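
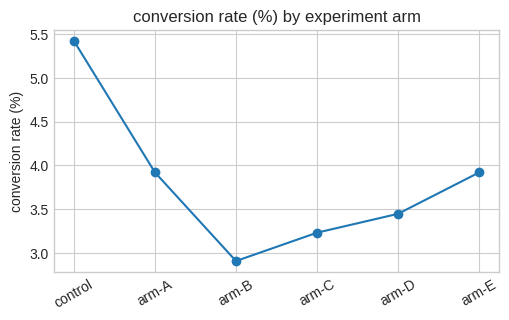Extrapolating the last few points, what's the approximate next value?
Last three: 3.0, 3.5, 4.0 → slope ≈ 0.5/step → next ≈ 4.5.

≈ 4.5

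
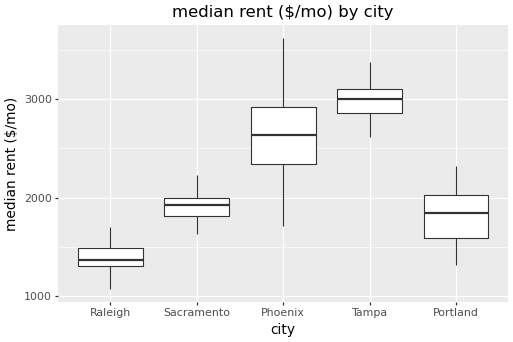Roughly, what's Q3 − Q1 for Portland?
≈ 400

Q3 ≈ 2000, Q1 ≈ 1600; IQR ≈ 400.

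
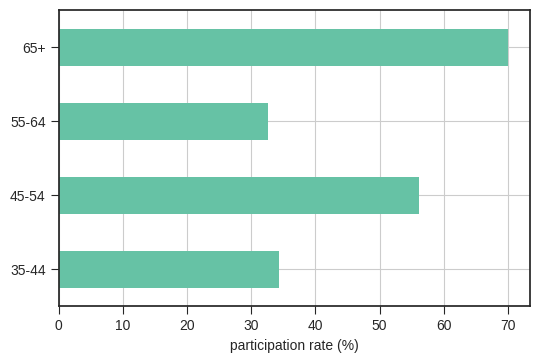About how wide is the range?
≈ 40

Max 65+ ≈ 70, min 55-64 ≈ 30; range ≈ 40.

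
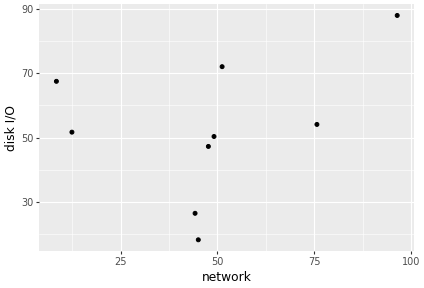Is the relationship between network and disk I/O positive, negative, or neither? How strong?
Points are positively correlated; weak (|r| ≈ 0.3).

positive, weak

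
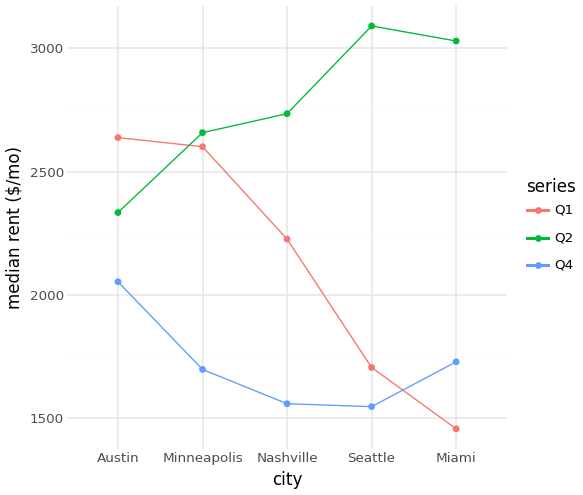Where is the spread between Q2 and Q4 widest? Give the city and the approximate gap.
Seattle: Q2 ≈ 3000, Q4 ≈ 1600 → gap ≈ 1400. Next-largest (Miami) is only ≈ 1200.

Seattle, ≈ 1400 $/mo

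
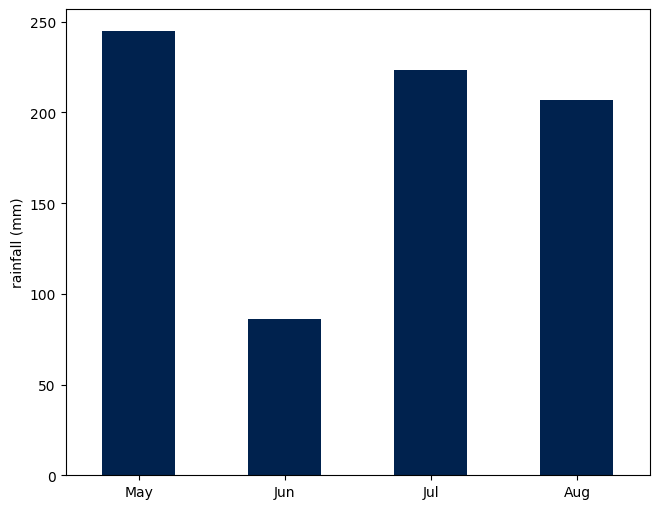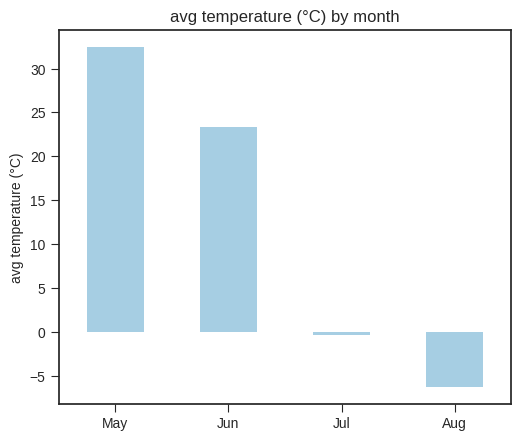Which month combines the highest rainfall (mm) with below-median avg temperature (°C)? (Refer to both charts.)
Jul

Chart 2 median avg temperature (°C) ≈ 10; below-median months: Jul, Aug. Among those, Jul has the highest rainfall (mm) (≈ 225).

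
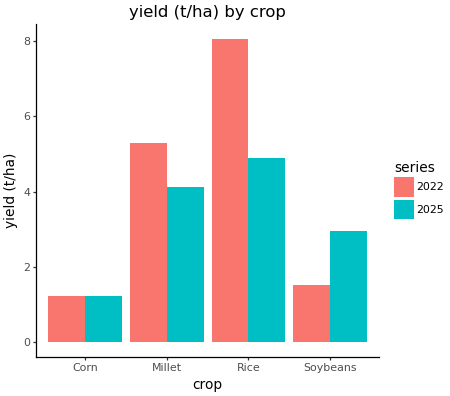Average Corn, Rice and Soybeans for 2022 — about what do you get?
(1 + 8 + 2) / 3 ≈ 4.

≈ 4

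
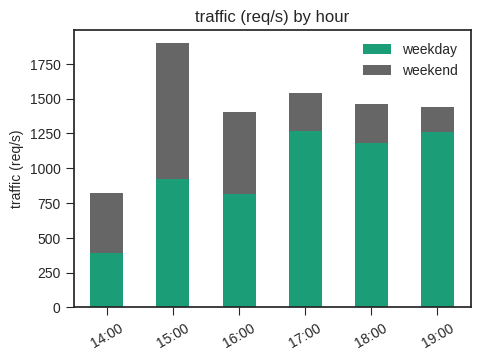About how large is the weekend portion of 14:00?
≈ 400

weekend top ≈ 800, bottom ≈ 400; segment ≈ 400.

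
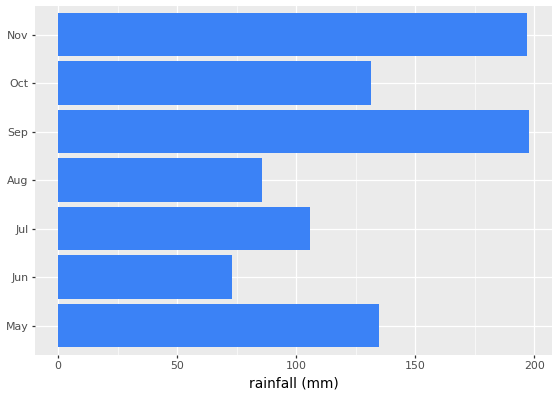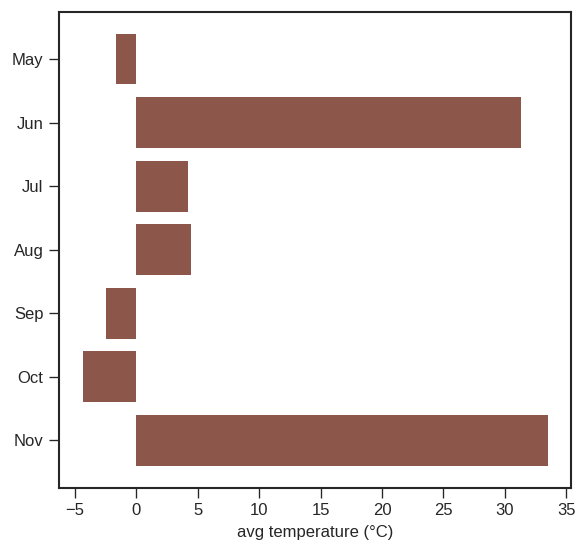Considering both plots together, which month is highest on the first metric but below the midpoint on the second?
Sep

Chart 2 median avg temperature (°C) ≈ 5; below-median months: May, Sep, Oct. Among those, Sep has the highest rainfall (mm) (≈ 200).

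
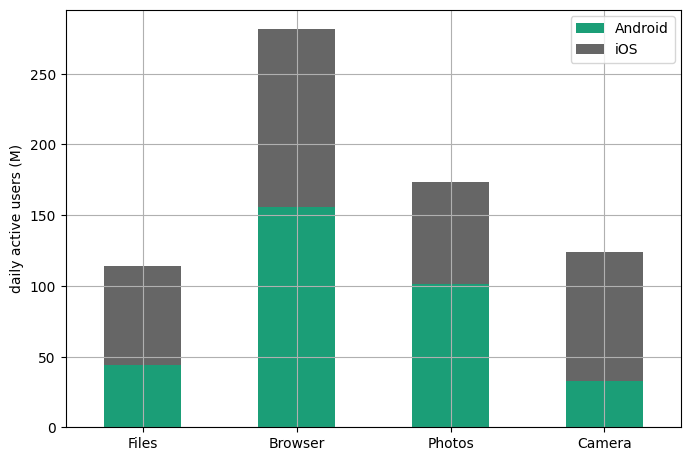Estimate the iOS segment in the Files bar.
iOS top ≈ 125, bottom ≈ 50; segment ≈ 75.

≈ 75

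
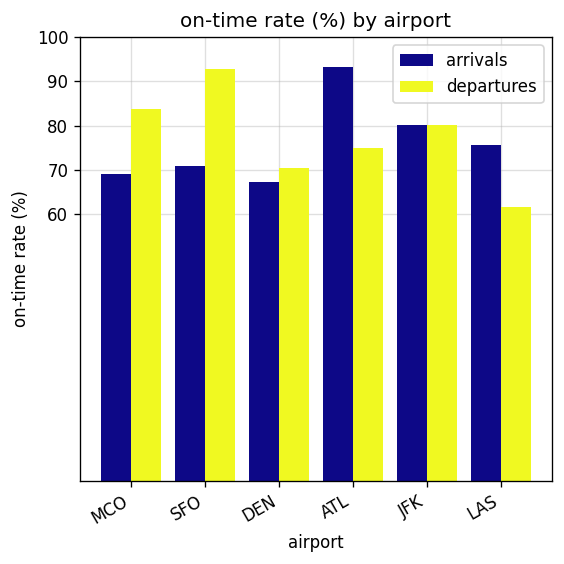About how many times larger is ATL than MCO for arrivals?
ATL ≈ 90, MCO ≈ 70; 90/70 ≈ 1.29.

≈ 1.29×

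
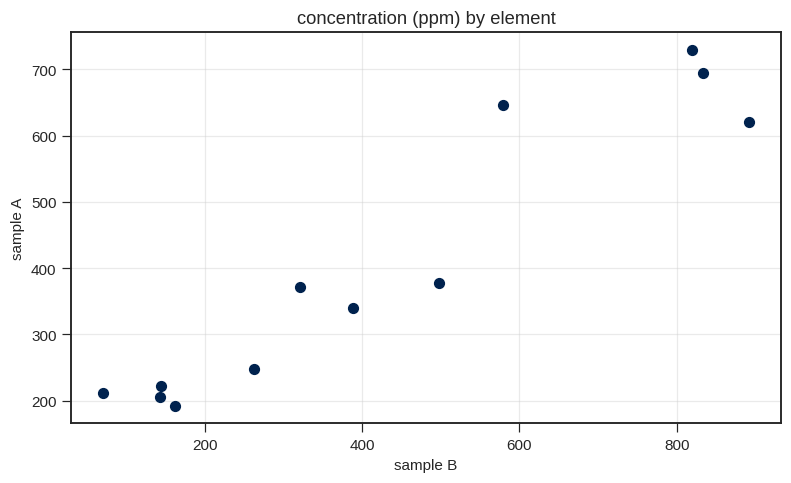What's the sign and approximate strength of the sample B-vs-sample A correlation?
positive, strong

Points are positively correlated; strong (|r| ≈ 1.0).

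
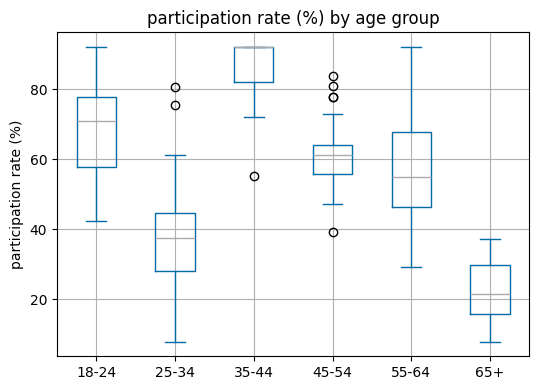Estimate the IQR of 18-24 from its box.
Q3 ≈ 80, Q1 ≈ 60; IQR ≈ 20.

≈ 20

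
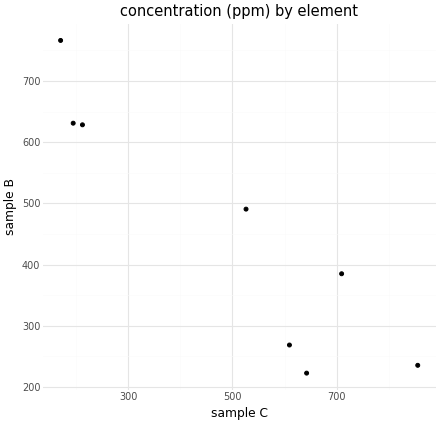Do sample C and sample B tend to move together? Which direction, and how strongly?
negative, strong

Points are negatively correlated; strong (|r| ≈ 0.9).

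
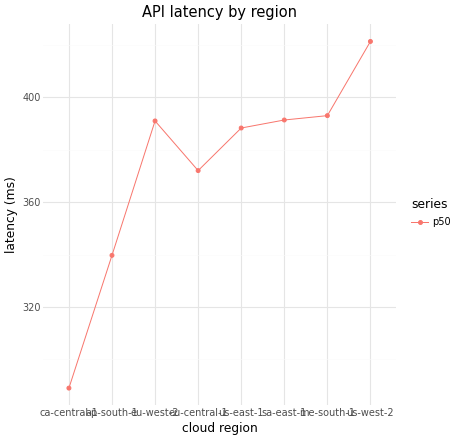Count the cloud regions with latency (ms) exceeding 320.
7

Above 320: ap-south-1, eu-west-2, eu-central-1, us-east-1, sa-east-1, me-south-1, us-west-2.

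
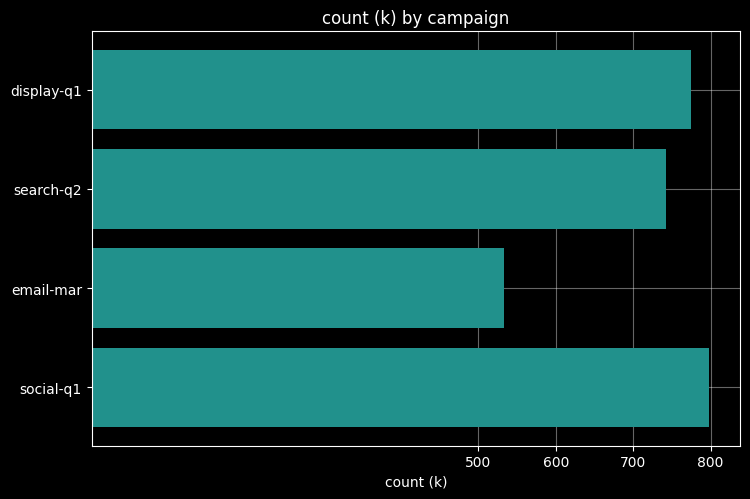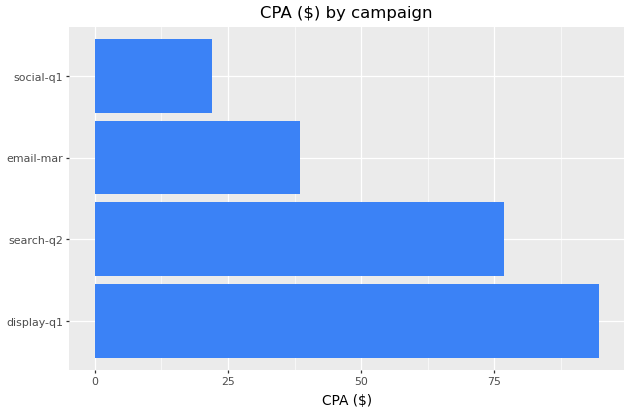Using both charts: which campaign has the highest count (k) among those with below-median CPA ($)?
social-q1

Chart 2 median CPA ($) ≈ 60; below-median campaigns: email-mar, social-q1. Among those, social-q1 has the highest count (k) (≈ 800).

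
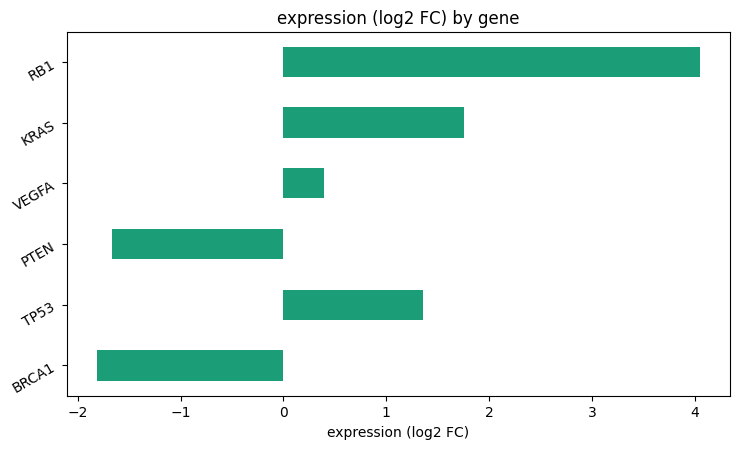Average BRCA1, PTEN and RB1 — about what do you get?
≈ 0.17

(-2.0 + -1.5 + 4.0) / 3 ≈ 0.17.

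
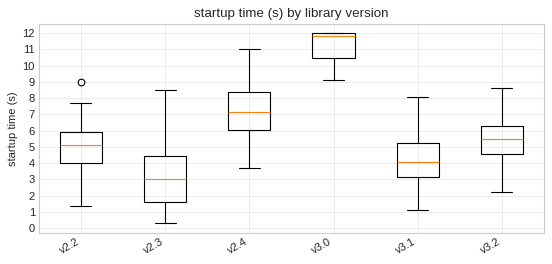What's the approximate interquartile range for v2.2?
Q3 ≈ 6, Q1 ≈ 4; IQR ≈ 2.

≈ 2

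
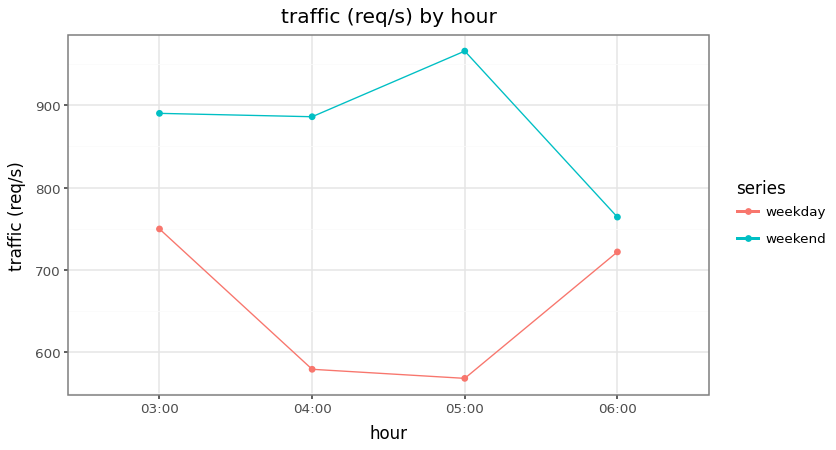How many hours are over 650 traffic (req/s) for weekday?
Above 650: 03:00, 06:00.

2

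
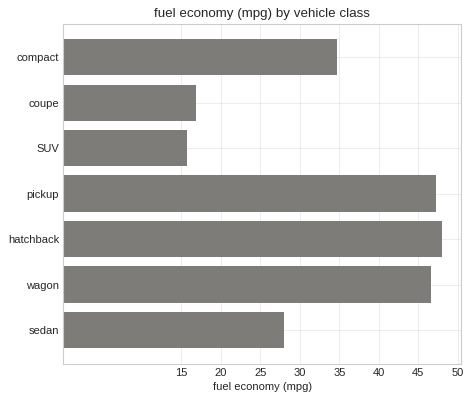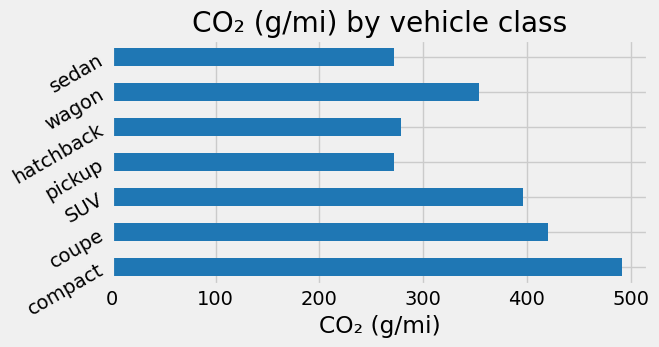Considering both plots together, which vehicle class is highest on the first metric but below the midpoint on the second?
hatchback

Chart 2 median CO₂ (g/mi) ≈ 350; below-median vehicle classes: pickup, hatchback, sedan. Among those, hatchback has the highest fuel economy (mpg) (≈ 50).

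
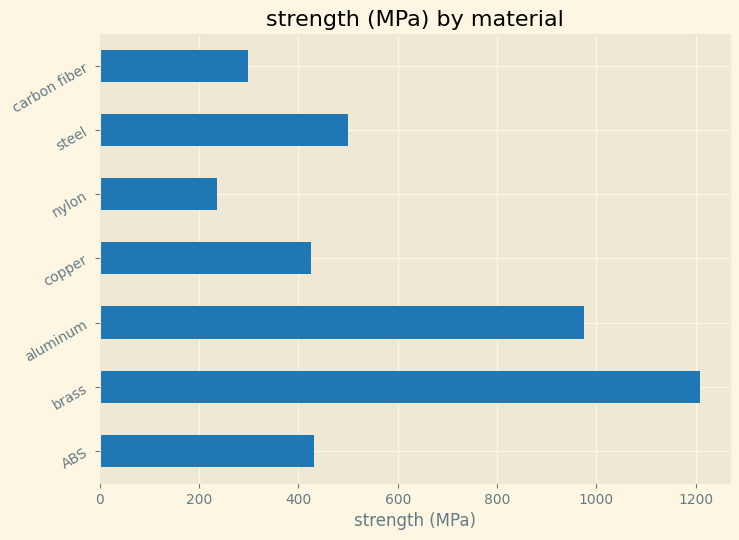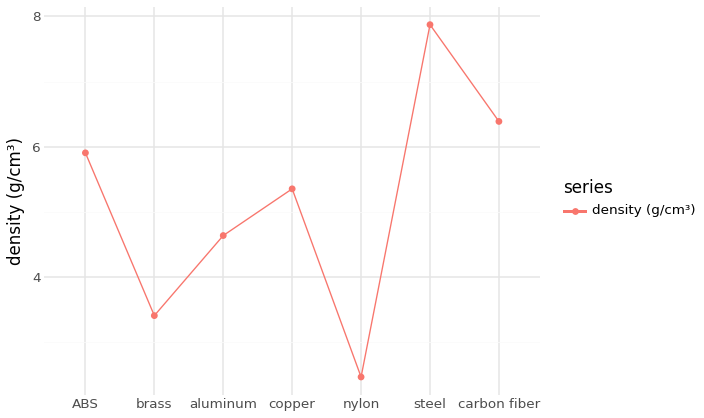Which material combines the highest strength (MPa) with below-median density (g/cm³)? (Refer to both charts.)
brass

Chart 2 median density (g/cm³) ≈ 5; below-median materials: brass, aluminum, nylon. Among those, brass has the highest strength (MPa) (≈ 1200).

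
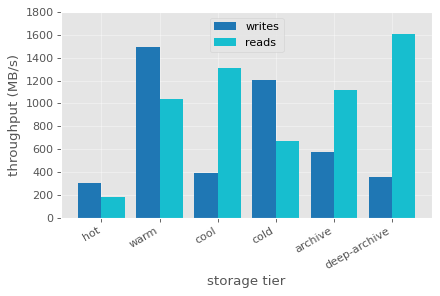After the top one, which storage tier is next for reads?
Top 3 for reads: deep-archive ≈ 1600, cool ≈ 1400, archive ≈ 1200.

cool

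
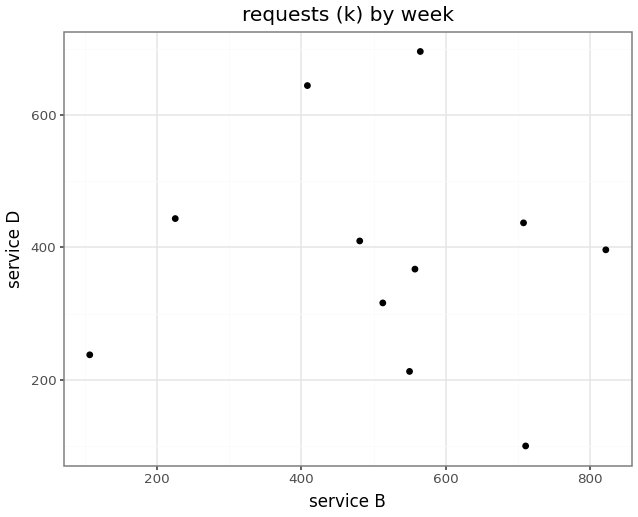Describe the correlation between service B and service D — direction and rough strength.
no clear correlation

Points are roughly uncorrelated; weak (|r| ≈ 0.1).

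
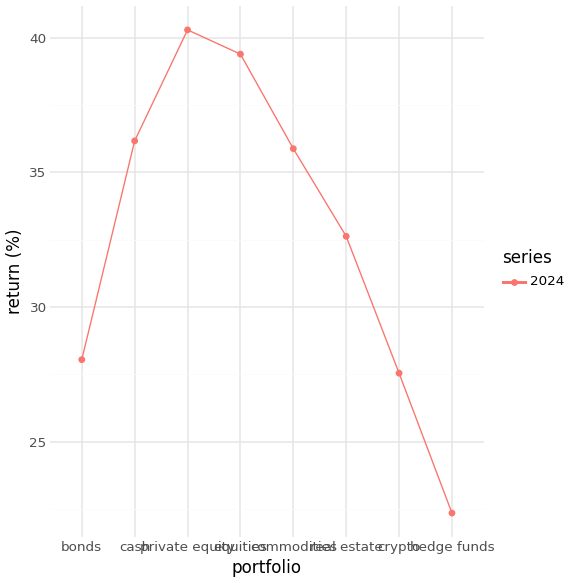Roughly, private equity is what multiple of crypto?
≈ 1.43×

private equity ≈ 40, crypto ≈ 28; 40/28 ≈ 1.43.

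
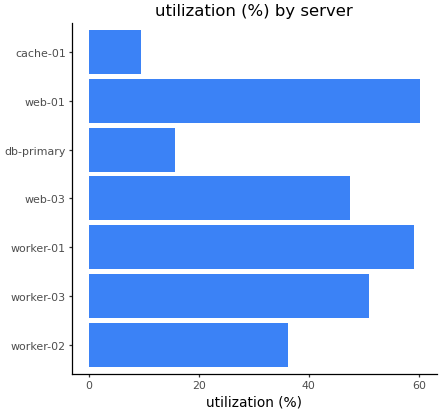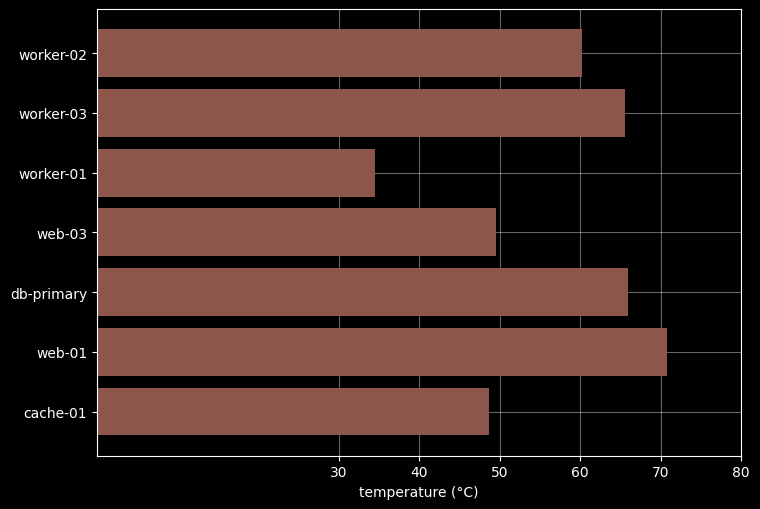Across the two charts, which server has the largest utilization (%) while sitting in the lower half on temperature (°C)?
worker-01

Chart 2 median temperature (°C) ≈ 60; below-median servers: worker-01, web-03, cache-01. Among those, worker-01 has the highest utilization (%) (≈ 60).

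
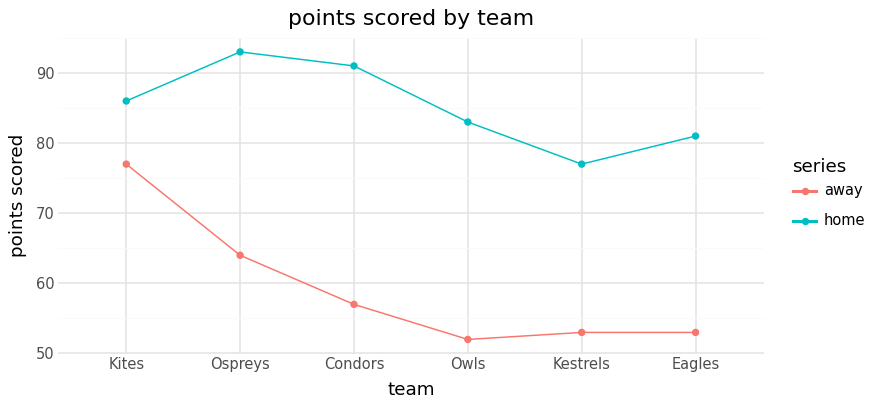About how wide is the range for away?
≈ 25

Max Kites ≈ 75, min Owls ≈ 50; range ≈ 25.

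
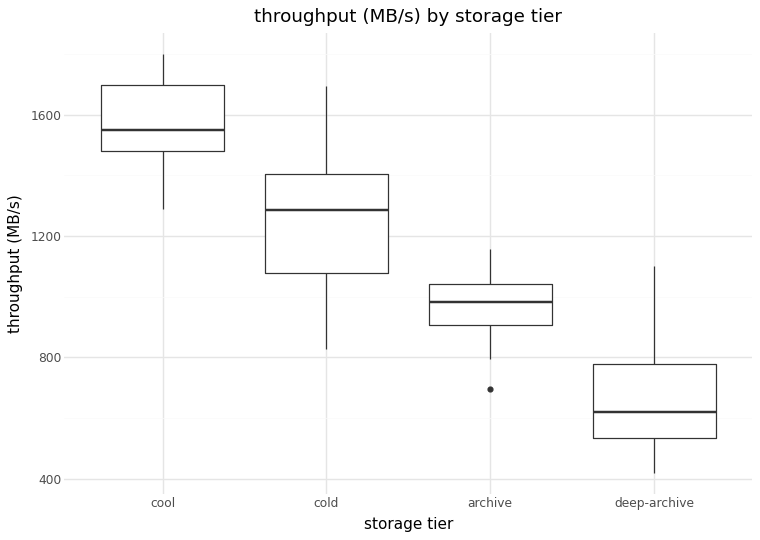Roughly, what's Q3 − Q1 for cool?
Q3 ≈ 1700, Q1 ≈ 1500; IQR ≈ 200.

≈ 200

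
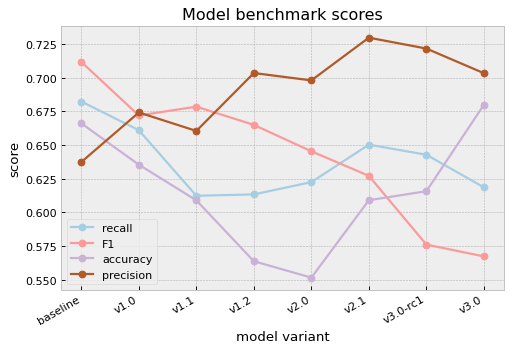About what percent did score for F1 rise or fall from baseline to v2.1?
baseline ≈ 0.72, v2.1 ≈ 0.62; (0.62 − 0.72) / 0.72 ≈ -13.9%.

≈ -13.9%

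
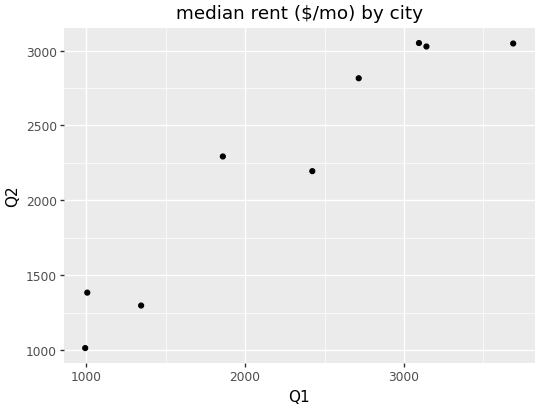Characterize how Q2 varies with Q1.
Points are positively correlated; strong (|r| ≈ 1.0).

positive, strong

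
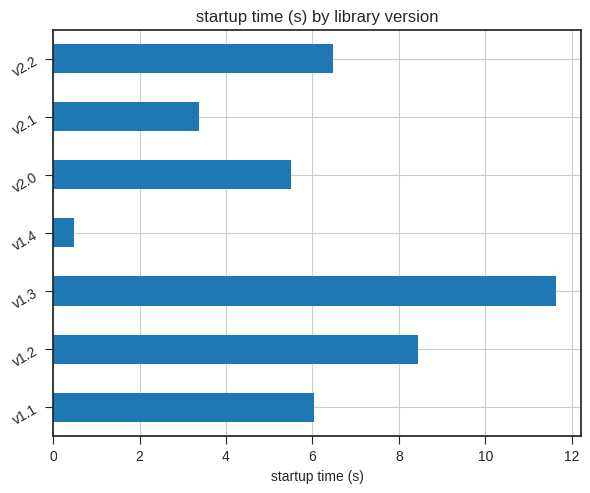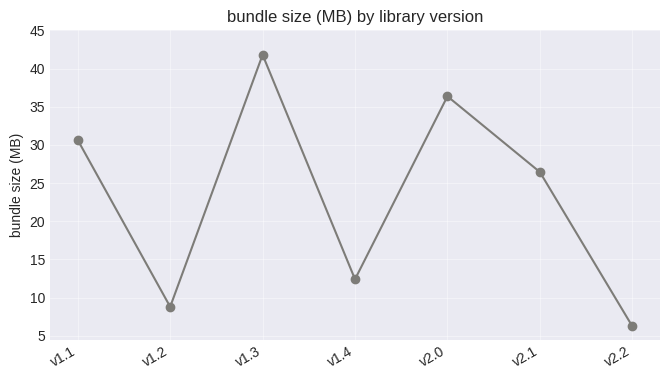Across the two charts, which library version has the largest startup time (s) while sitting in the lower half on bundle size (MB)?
Chart 2 median bundle size (MB) ≈ 25; below-median library versions: v1.2, v1.4, v2.2. Among those, v1.2 has the highest startup time (s) (≈ 8).

v1.2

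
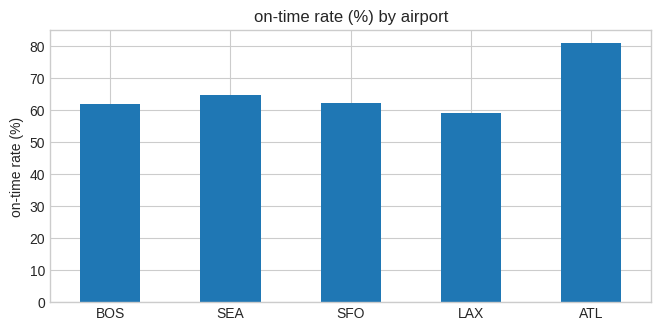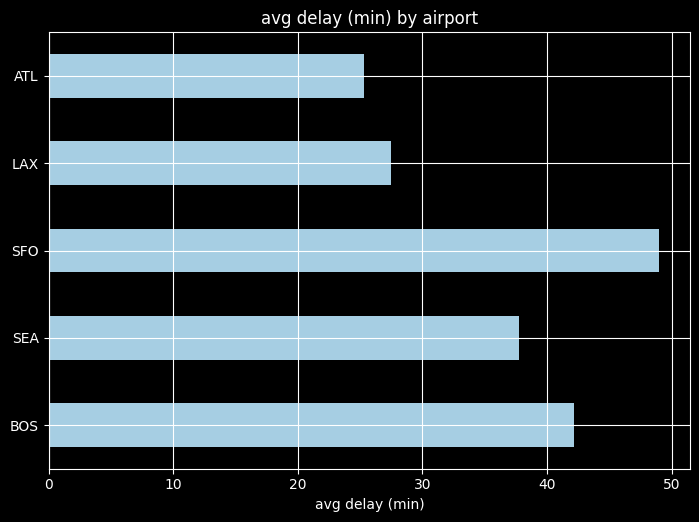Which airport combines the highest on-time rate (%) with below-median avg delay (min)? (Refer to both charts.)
ATL

Chart 2 median avg delay (min) ≈ 40; below-median airports: LAX, ATL. Among those, ATL has the highest on-time rate (%) (≈ 80).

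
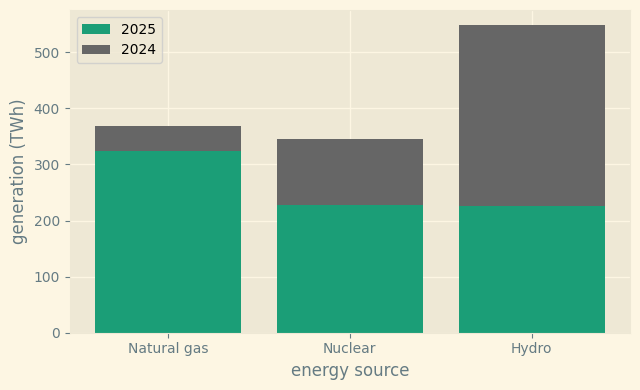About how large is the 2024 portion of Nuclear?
≈ 100

2024 top ≈ 350, bottom ≈ 250; segment ≈ 100.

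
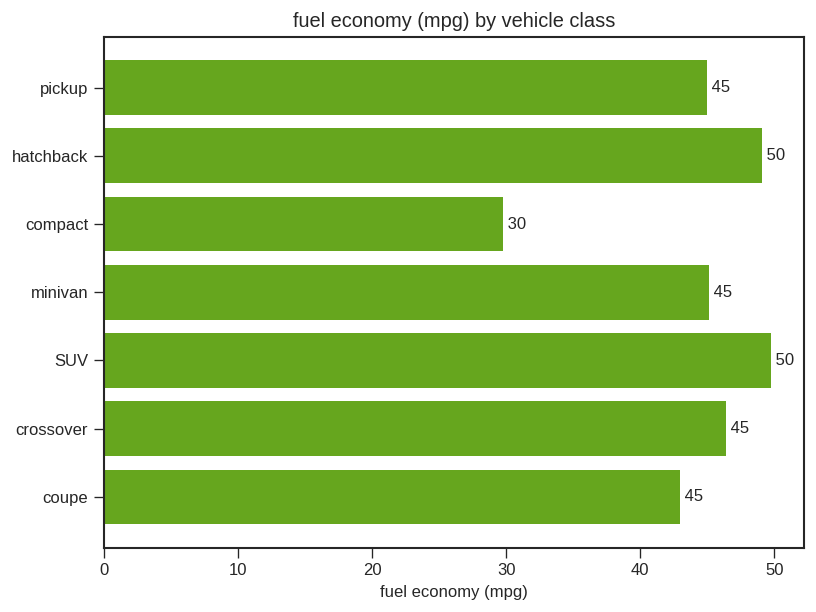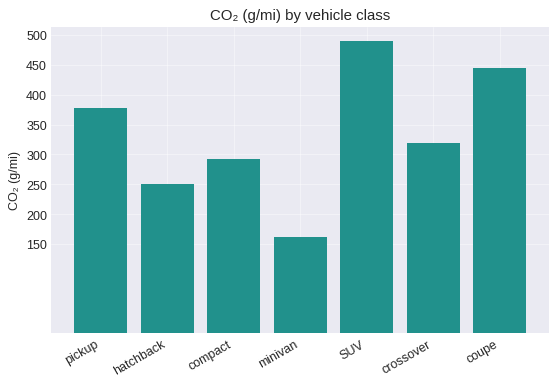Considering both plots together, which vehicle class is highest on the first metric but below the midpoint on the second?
Chart 2 median CO₂ (g/mi) ≈ 300; below-median vehicle classes: hatchback, compact, minivan. Among those, hatchback has the highest fuel economy (mpg) (≈ 50).

hatchback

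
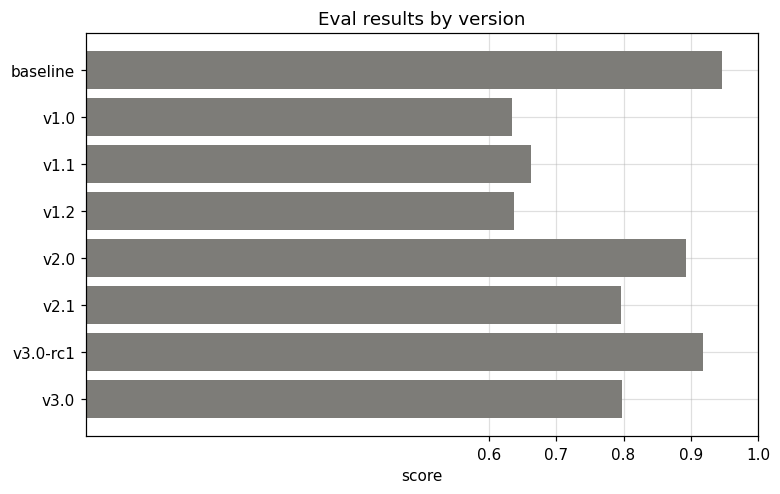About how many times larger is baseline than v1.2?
≈ 1.5×

baseline ≈ 0.9, v1.2 ≈ 0.6; 0.9/0.6 ≈ 1.5.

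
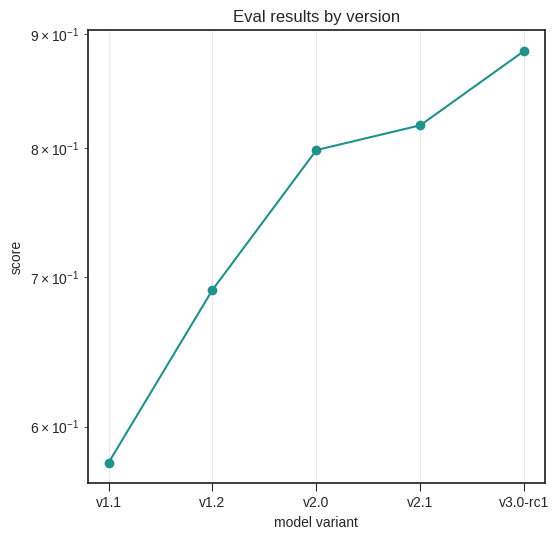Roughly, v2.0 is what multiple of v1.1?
≈ 1.33×

v2.0 ≈ 0.80, v1.1 ≈ 0.60; 0.80/0.60 ≈ 1.33.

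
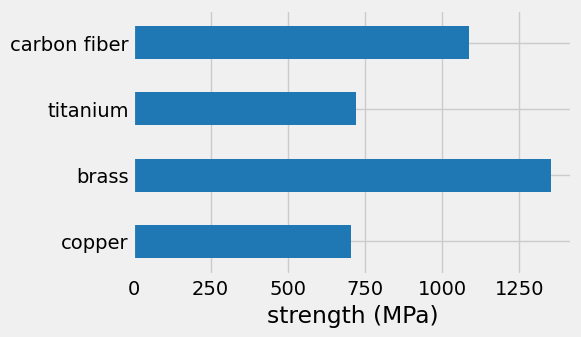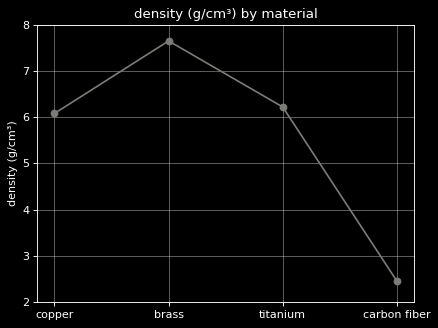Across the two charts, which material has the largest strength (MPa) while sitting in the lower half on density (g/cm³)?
Chart 2 median density (g/cm³) ≈ 6; below-median materials: copper, carbon fiber. Among those, carbon fiber has the highest strength (MPa) (≈ 1000).

carbon fiber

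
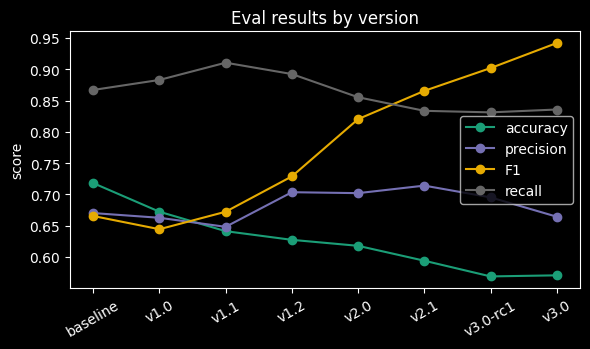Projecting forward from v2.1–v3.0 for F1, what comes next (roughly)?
Last three: 0.85, 0.90, 0.95 → slope ≈ 0.05/step → next ≈ 1.

≈ 1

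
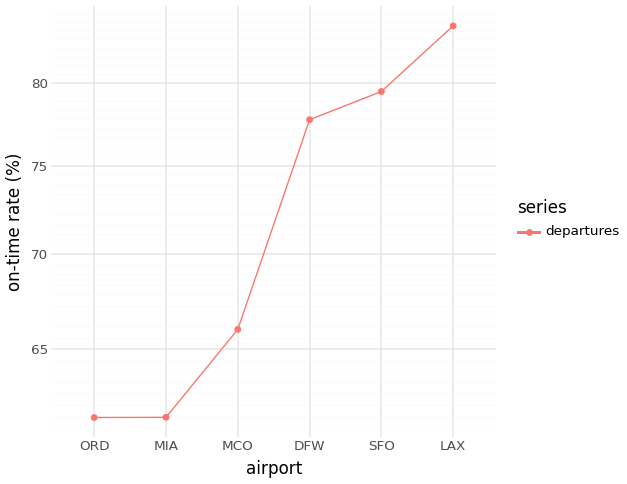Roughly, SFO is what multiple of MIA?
≈ 1.29×

SFO ≈ 80, MIA ≈ 62; 80/62 ≈ 1.29.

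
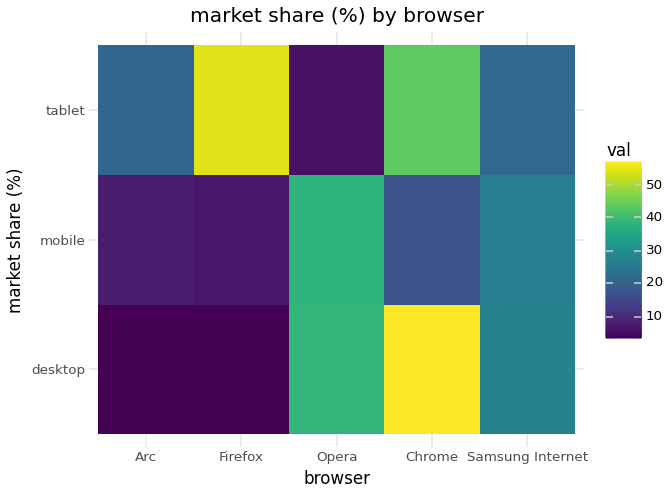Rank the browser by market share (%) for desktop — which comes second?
Top 3 for desktop: Chrome ≈ 55, Opera ≈ 40, Samsung Internet ≈ 25.

Opera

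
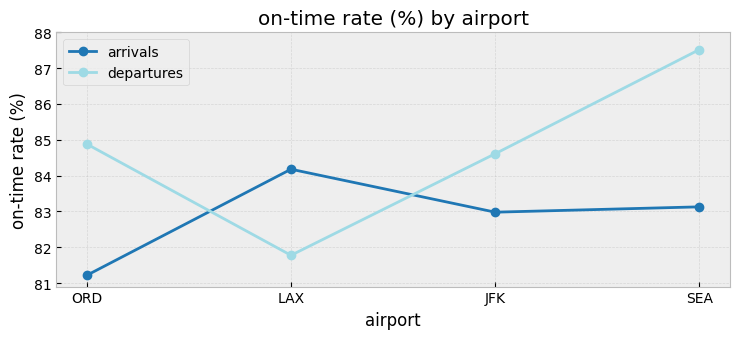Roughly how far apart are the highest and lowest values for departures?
≈ 6

Max SEA ≈ 88, min LAX ≈ 82; range ≈ 6.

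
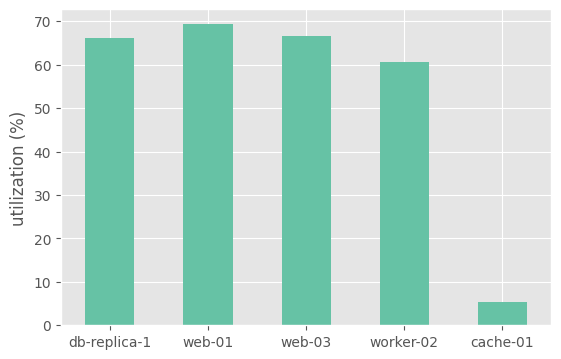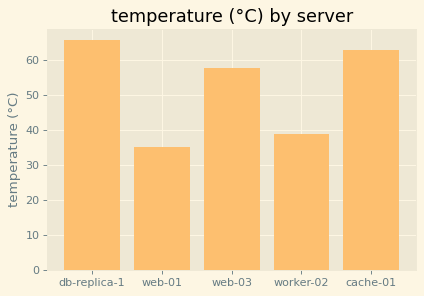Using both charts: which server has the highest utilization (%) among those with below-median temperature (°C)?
web-01

Chart 2 median temperature (°C) ≈ 60; below-median servers: web-01, worker-02. Among those, web-01 has the highest utilization (%) (≈ 70).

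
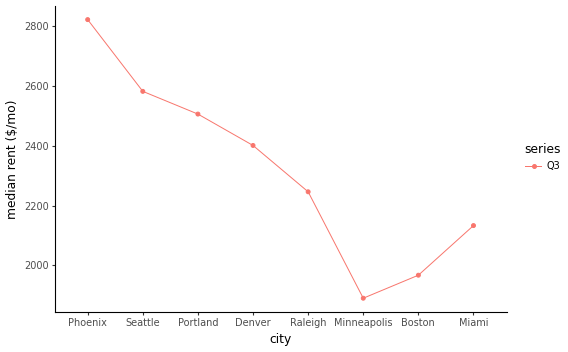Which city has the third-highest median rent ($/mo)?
Top 4: Phoenix ≈ 2800, Seattle ≈ 2600, Portland ≈ 2500, Denver ≈ 2400.

Portland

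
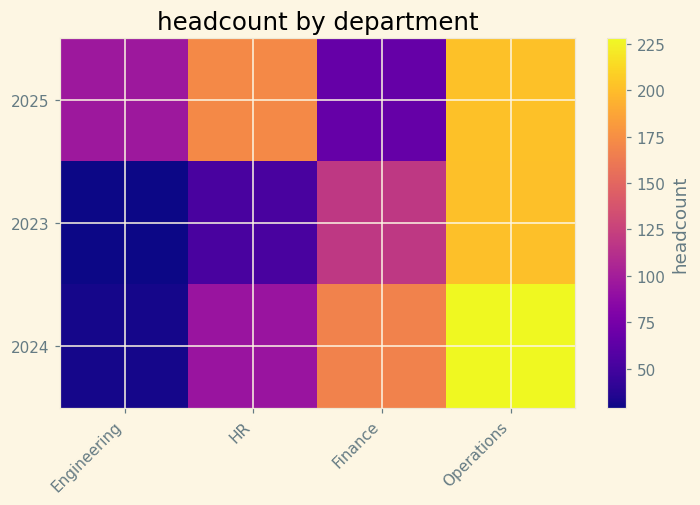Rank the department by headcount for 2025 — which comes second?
HR

Top 3 for 2025: Operations ≈ 200, HR ≈ 180, Engineering ≈ 100.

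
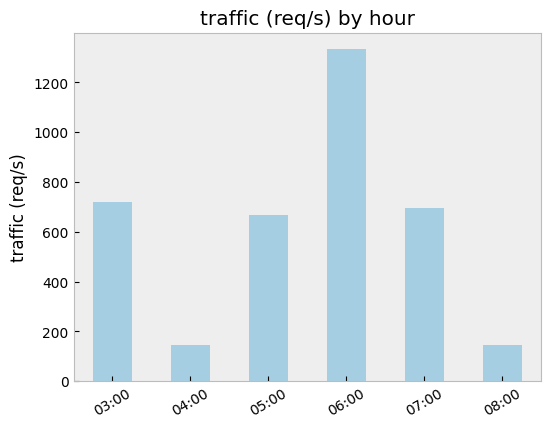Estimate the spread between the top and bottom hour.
≈ 1200

Max 06:00 ≈ 1400, min 04:00 ≈ 200; range ≈ 1200.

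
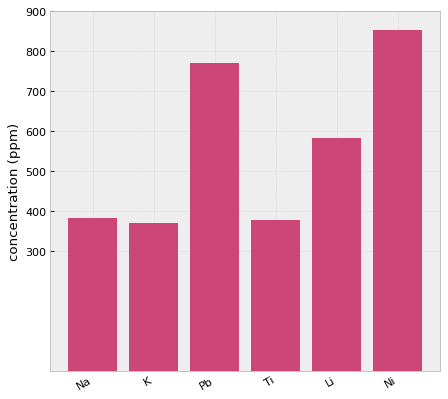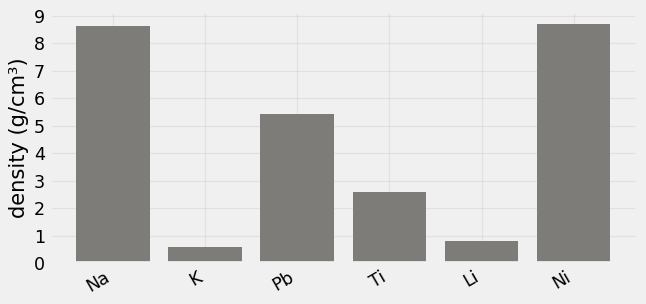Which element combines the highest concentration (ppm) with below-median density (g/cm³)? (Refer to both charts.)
Li

Chart 2 median density (g/cm³) ≈ 4; below-median elements: K, Ti, Li. Among those, Li has the highest concentration (ppm) (≈ 600).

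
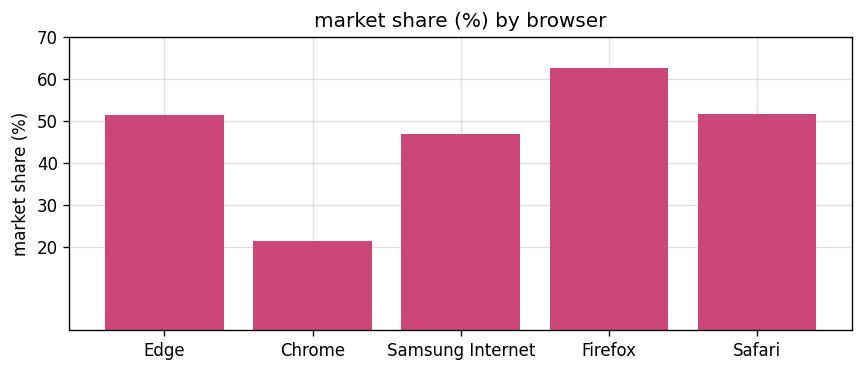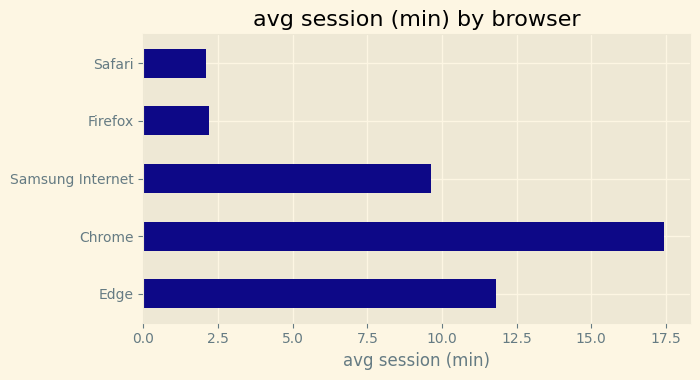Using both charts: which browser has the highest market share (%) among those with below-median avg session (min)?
Chart 2 median avg session (min) ≈ 10; below-median browsers: Firefox, Safari. Among those, Firefox has the highest market share (%) (≈ 60).

Firefox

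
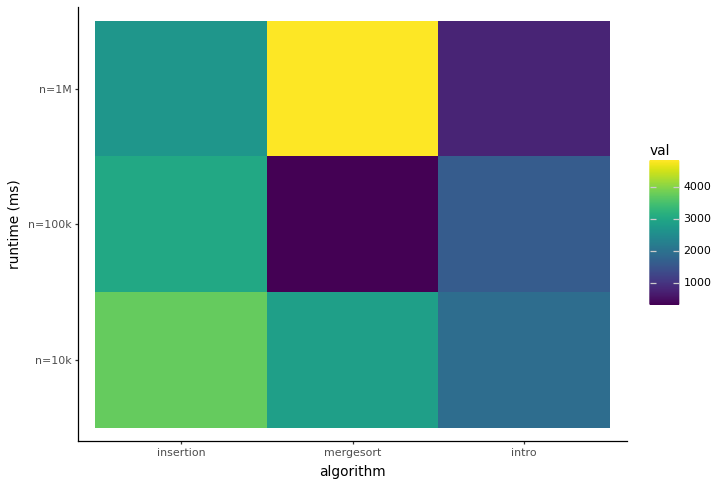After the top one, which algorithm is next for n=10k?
mergesort

Top 3 for n=10k: insertion ≈ 4000, mergesort ≈ 3000, intro ≈ 2000.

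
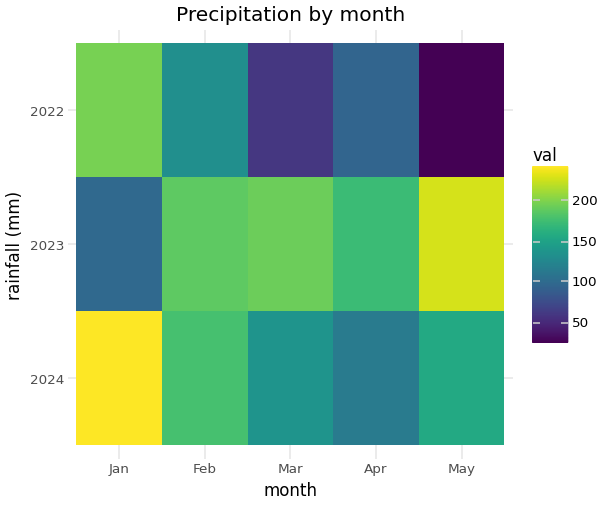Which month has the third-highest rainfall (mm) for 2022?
Apr

Top 4 for 2022: Jan ≈ 200, Feb ≈ 140, Apr ≈ 100, Mar ≈ 60.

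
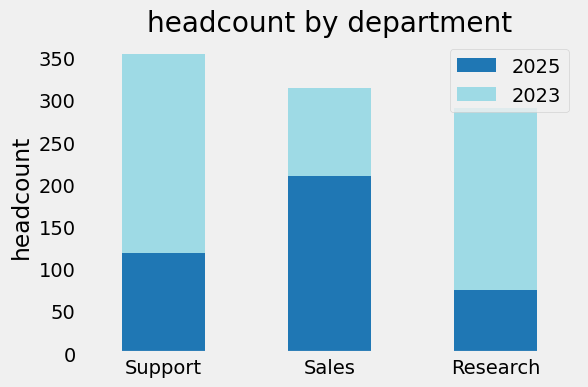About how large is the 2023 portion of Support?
2023 top ≈ 350, bottom ≈ 100; segment ≈ 250.

≈ 250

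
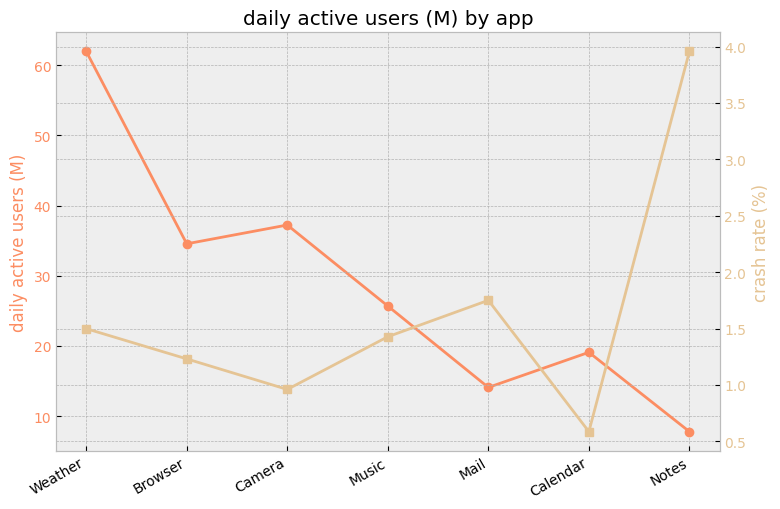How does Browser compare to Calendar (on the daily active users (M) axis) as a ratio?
≈ 1.75×

Browser ≈ 35, Calendar ≈ 20; 35/20 ≈ 1.75.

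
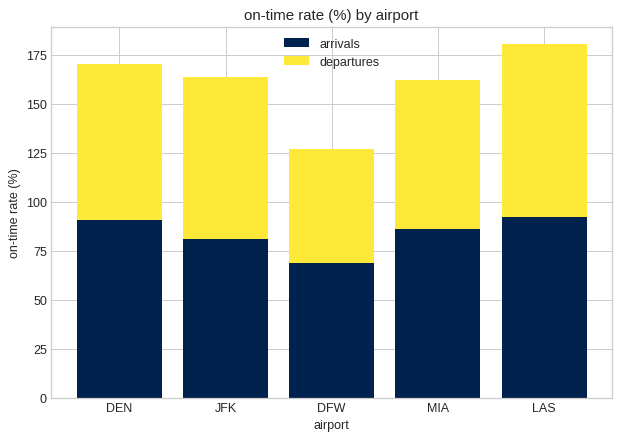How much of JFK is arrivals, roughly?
arrivals top ≈ 80, bottom ≈ 0; segment ≈ 80.

≈ 80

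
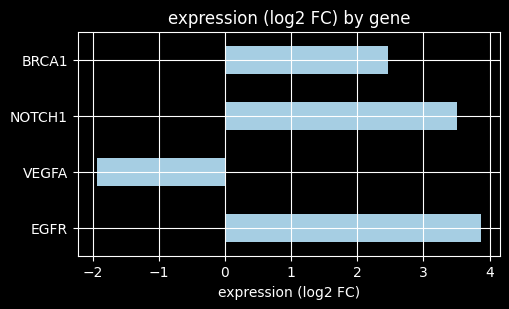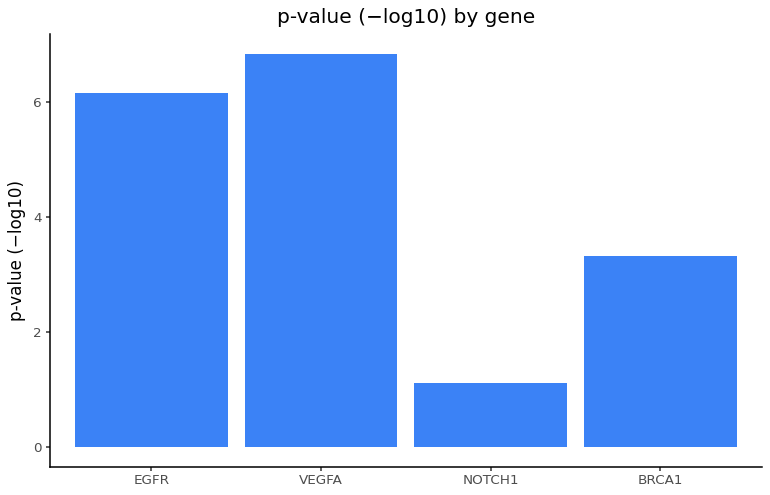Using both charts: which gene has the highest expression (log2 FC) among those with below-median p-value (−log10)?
NOTCH1

Chart 2 median p-value (−log10) ≈ 5; below-median genes: NOTCH1, BRCA1. Among those, NOTCH1 has the highest expression (log2 FC) (≈ 3.5).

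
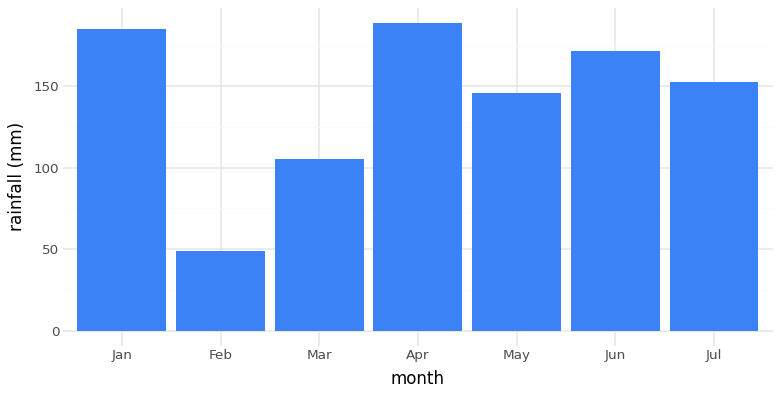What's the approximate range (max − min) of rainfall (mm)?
Max Apr ≈ 180, min Feb ≈ 40; range ≈ 140.

≈ 140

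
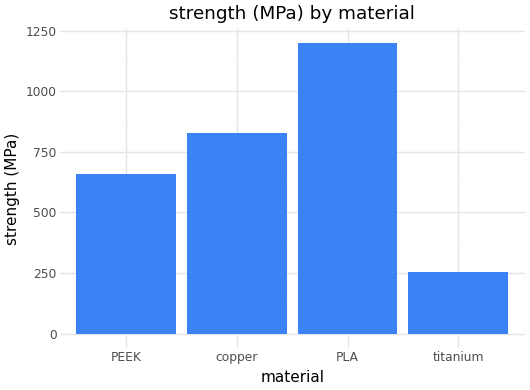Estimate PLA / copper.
PLA ≈ 1200, copper ≈ 800; 1200/800 ≈ 1.5.

≈ 1.5×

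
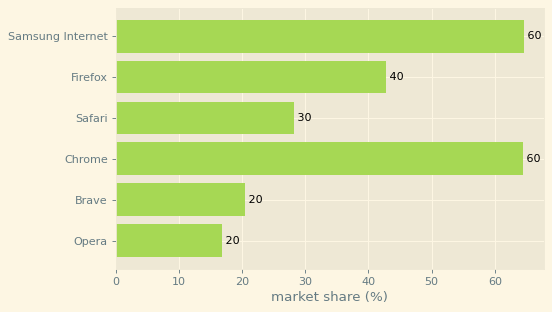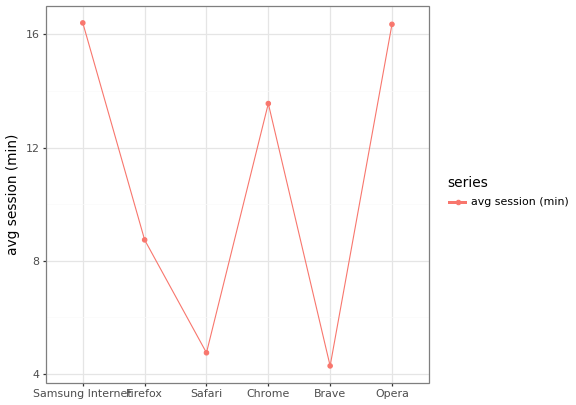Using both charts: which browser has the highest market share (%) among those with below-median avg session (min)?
Chart 2 median avg session (min) ≈ 12; below-median browsers: Firefox, Safari, Brave. Among those, Firefox has the highest market share (%) (≈ 40).

Firefox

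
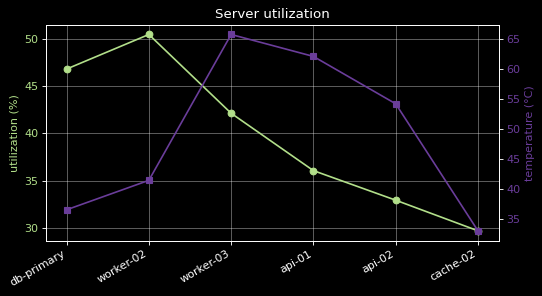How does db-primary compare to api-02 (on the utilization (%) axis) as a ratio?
db-primary ≈ 46, api-02 ≈ 32; 46/32 ≈ 1.44.

≈ 1.44×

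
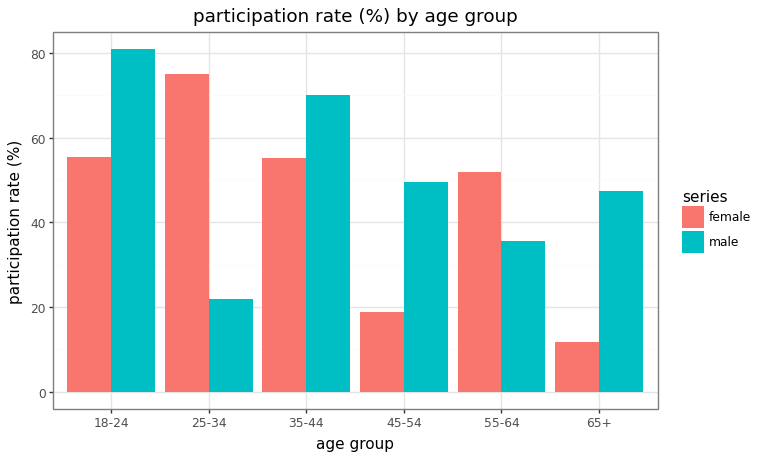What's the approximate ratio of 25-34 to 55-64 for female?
25-34 ≈ 70, 55-64 ≈ 50; 70/50 ≈ 1.4.

≈ 1.4×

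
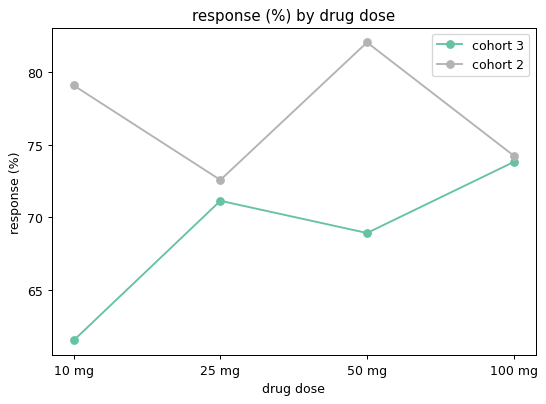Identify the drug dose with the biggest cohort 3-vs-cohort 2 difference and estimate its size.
10 mg, ≈ 18 %

10 mg: cohort 3 ≈ 62, cohort 2 ≈ 80 → gap ≈ 18. Next-largest (50 mg) is only ≈ 14.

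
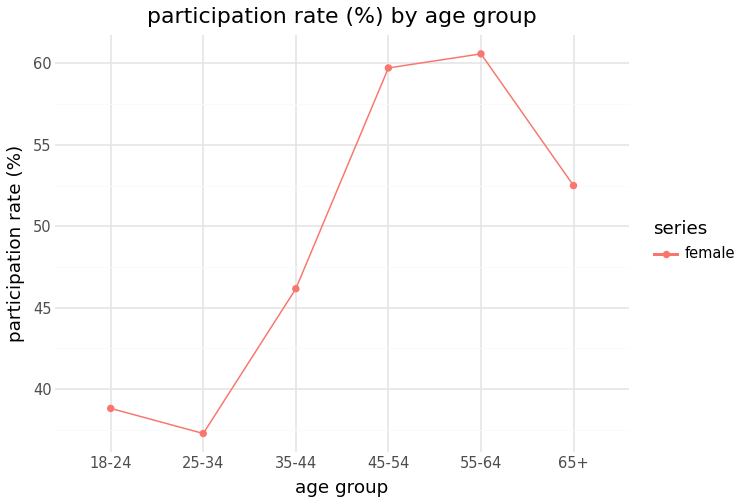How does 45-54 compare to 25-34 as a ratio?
≈ 1.58×

45-54 ≈ 60, 25-34 ≈ 38; 60/38 ≈ 1.58.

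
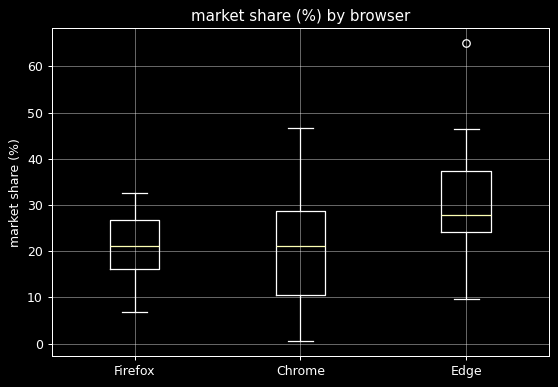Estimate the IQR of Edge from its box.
≈ 13

Q3 ≈ 37, Q1 ≈ 24; IQR ≈ 13.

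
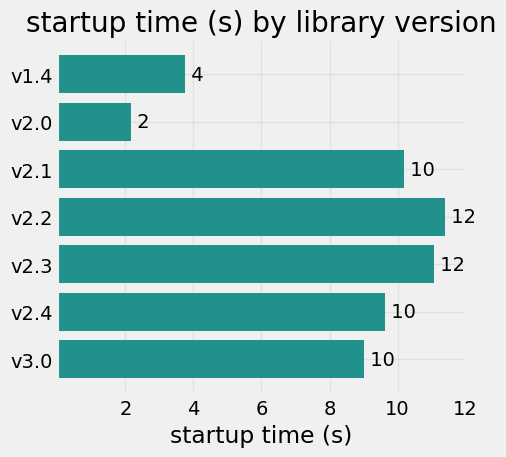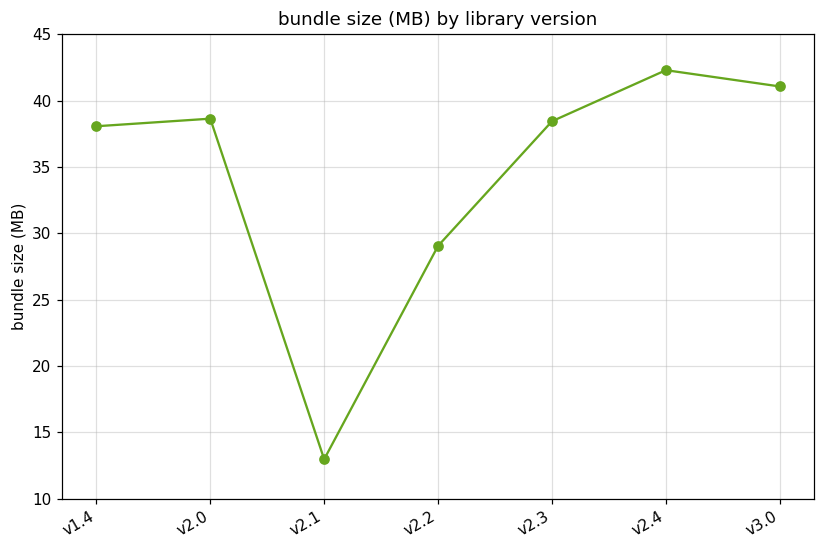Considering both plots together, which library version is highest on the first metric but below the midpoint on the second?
Chart 2 median bundle size (MB) ≈ 40; below-median library versions: v1.4, v2.1, v2.2. Among those, v2.2 has the highest startup time (s) (≈ 12).

v2.2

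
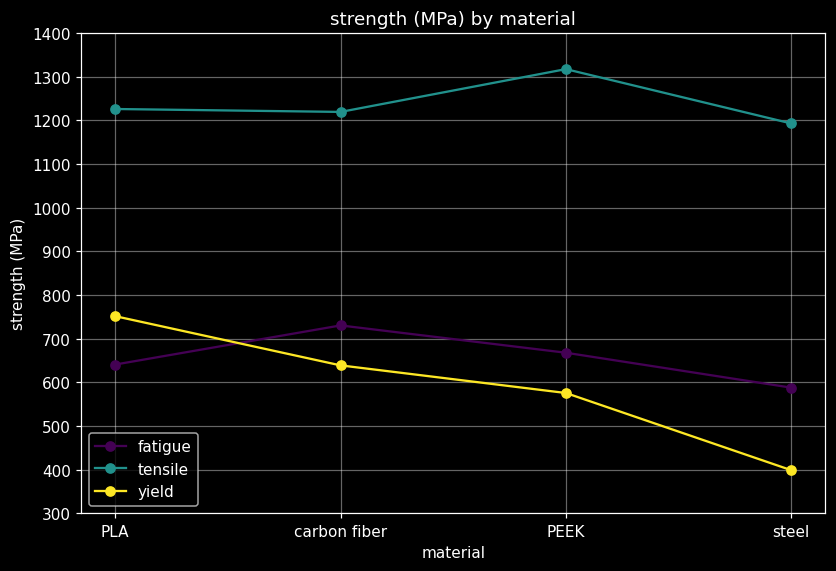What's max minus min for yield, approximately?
≈ 400

Max PLA ≈ 800, min steel ≈ 400; range ≈ 400.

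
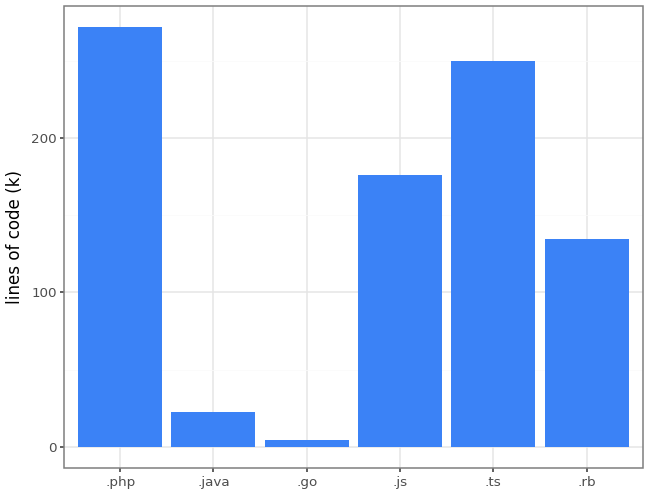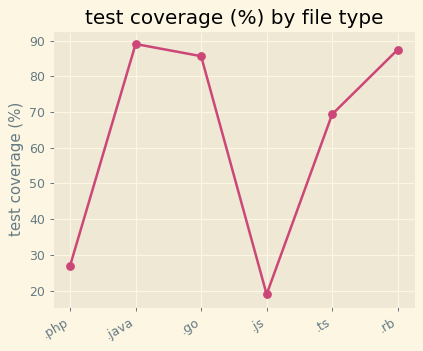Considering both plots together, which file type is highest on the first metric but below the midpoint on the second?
.php

Chart 2 median test coverage (%) ≈ 80; below-median file types: .php, .js, .ts. Among those, .php has the highest lines of code (k) (≈ 275).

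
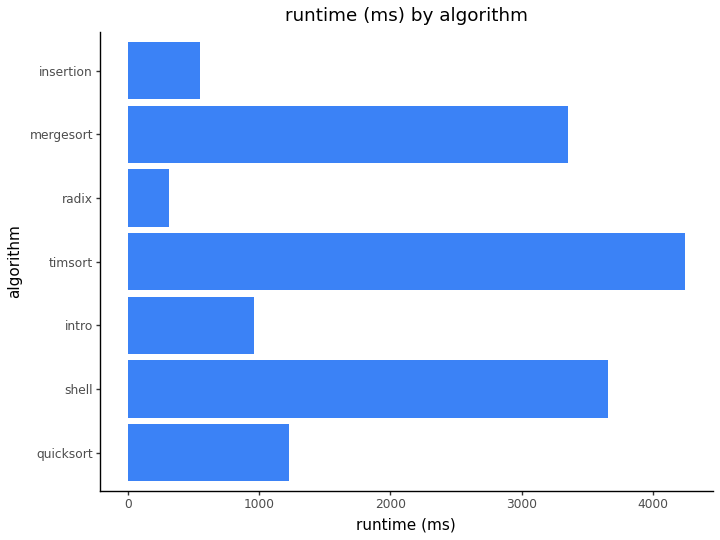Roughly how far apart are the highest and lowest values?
Max timsort ≈ 4000, min radix ≈ 500; range ≈ 3500.

≈ 3500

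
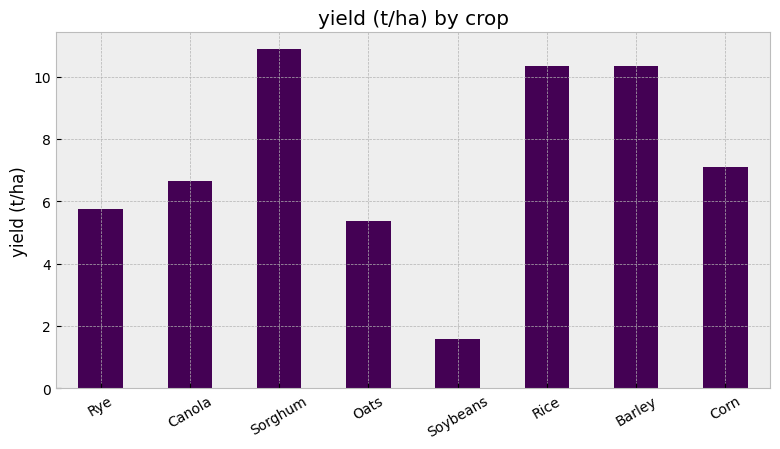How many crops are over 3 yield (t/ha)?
7

Above 3: Rye, Canola, Sorghum, Oats, Rice, Barley, Corn.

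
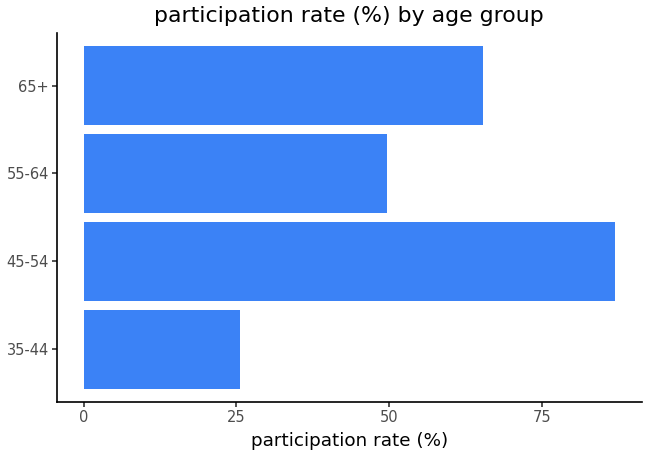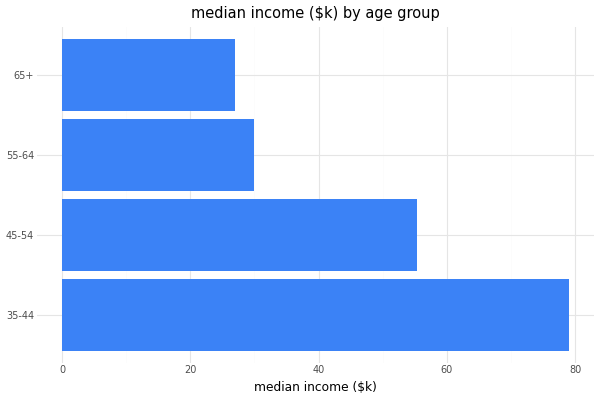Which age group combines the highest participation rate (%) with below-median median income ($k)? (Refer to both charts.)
65+

Chart 2 median median income ($k) ≈ 40; below-median age groups: 55-64, 65+. Among those, 65+ has the highest participation rate (%) (≈ 70).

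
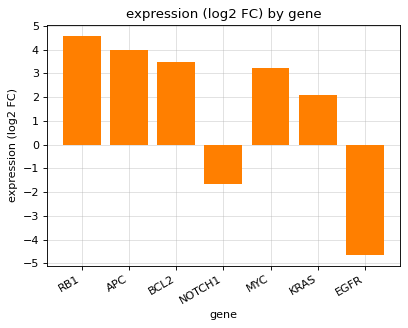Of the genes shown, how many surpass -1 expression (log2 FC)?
Above -1: RB1, APC, BCL2, MYC, KRAS.

5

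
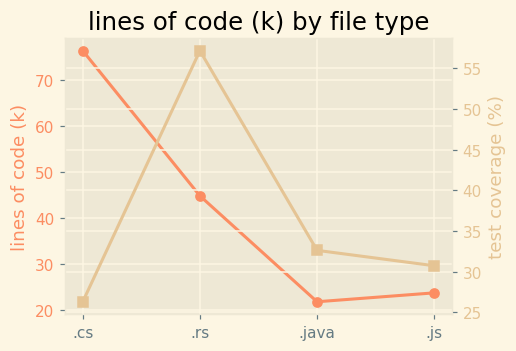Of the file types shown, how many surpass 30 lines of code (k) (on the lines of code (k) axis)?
Above 30: .cs, .rs.

2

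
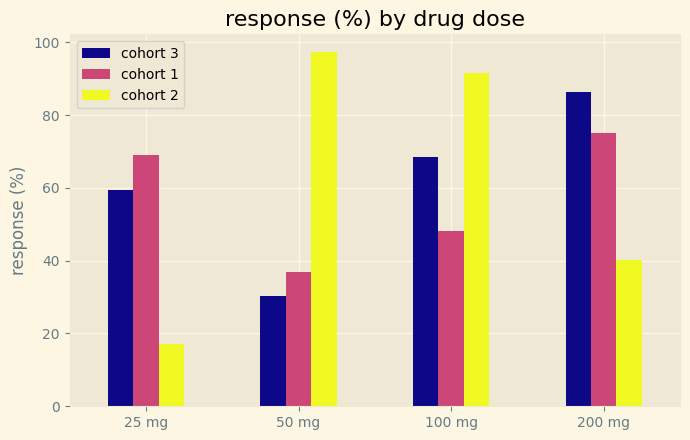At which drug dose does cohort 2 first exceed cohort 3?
25 mg: cohort 2 ≈ 20 vs cohort 3 ≈ 60 (not yet); 50 mg: cohort 2 ≈ 100 vs cohort 3 ≈ 30 (first crossover).

50 mg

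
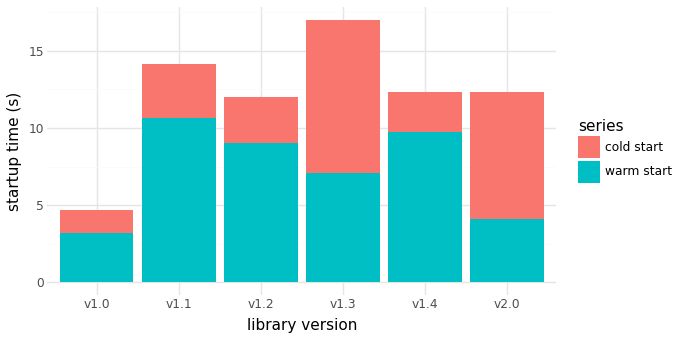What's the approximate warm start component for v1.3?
warm start top ≈ 8, bottom ≈ 0; segment ≈ 8.

≈ 8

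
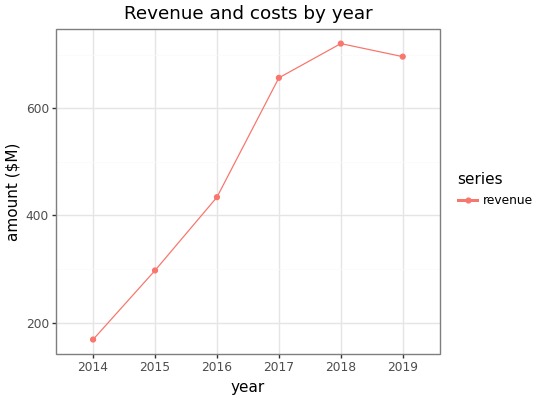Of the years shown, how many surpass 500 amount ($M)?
Above 500: 2017, 2018, 2019.

3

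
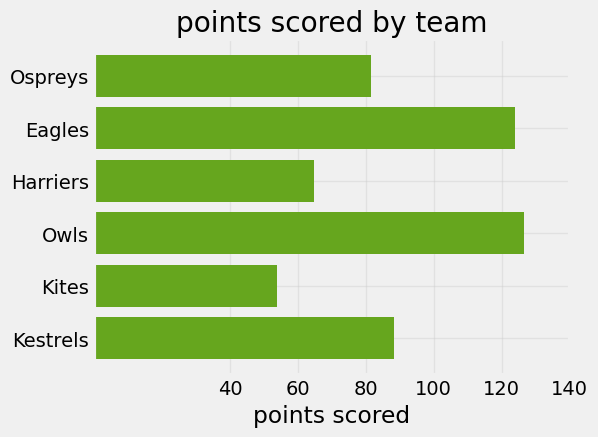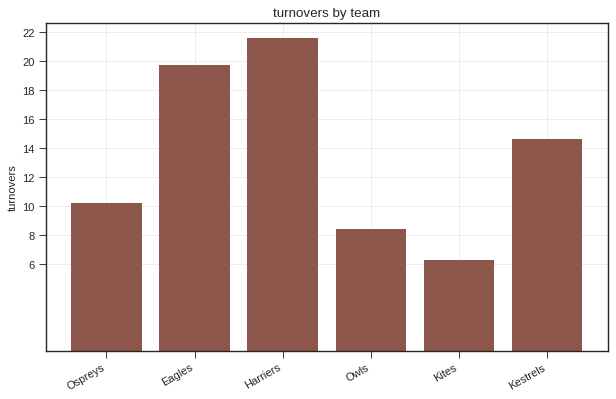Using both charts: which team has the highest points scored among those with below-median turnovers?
Owls

Chart 2 median turnovers ≈ 12; below-median teams: Ospreys, Owls, Kites. Among those, Owls has the highest points scored (≈ 120).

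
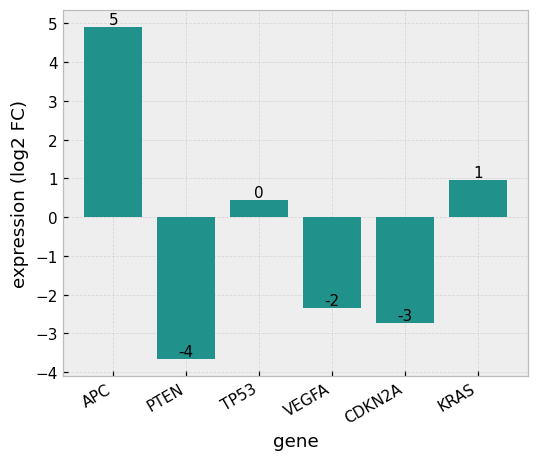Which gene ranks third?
Top 4: APC ≈ 5, KRAS ≈ 1, TP53 ≈ 0, VEGFA ≈ -2.

TP53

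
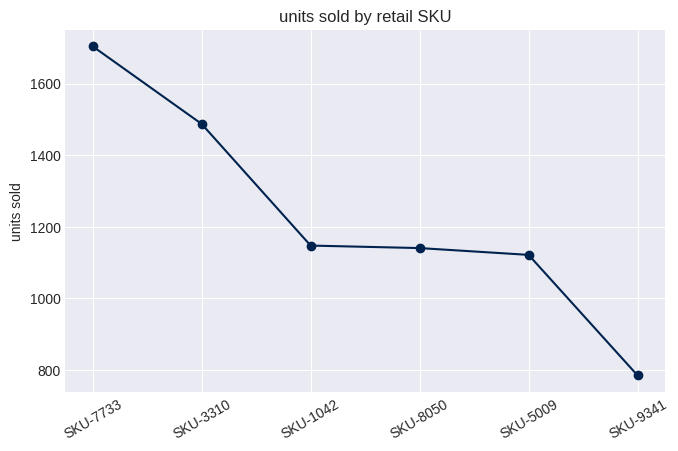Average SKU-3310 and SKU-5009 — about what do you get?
≈ 1300

(1500 + 1100) / 2 ≈ 1300.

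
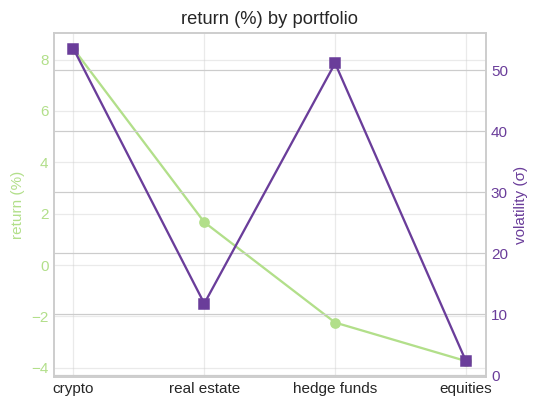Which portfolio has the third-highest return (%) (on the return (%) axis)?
Top 4 (on the return (%) axis): crypto ≈ 8, real estate ≈ 2, hedge funds ≈ -2, equities ≈ -4.

hedge funds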